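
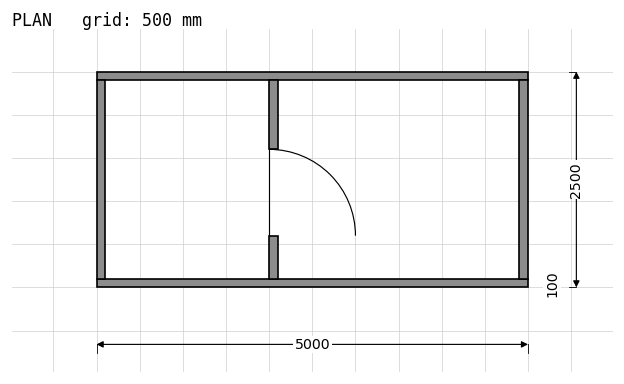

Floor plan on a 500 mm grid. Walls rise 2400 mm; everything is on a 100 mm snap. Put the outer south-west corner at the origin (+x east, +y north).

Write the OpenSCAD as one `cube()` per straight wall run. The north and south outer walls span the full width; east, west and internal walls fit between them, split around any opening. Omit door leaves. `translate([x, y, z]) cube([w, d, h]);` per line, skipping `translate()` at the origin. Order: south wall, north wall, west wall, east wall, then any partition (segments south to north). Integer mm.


cube([5000, 100, 2400]);
translate([0, 2400, 0]) cube([5000, 100, 2400]);
translate([0, 100, 0]) cube([100, 2300, 2400]);
translate([4900, 100, 0]) cube([100, 2300, 2400]);
translate([2000, 100, 0]) cube([100, 500, 2400]);
translate([2000, 1600, 0]) cube([100, 800, 2400]);


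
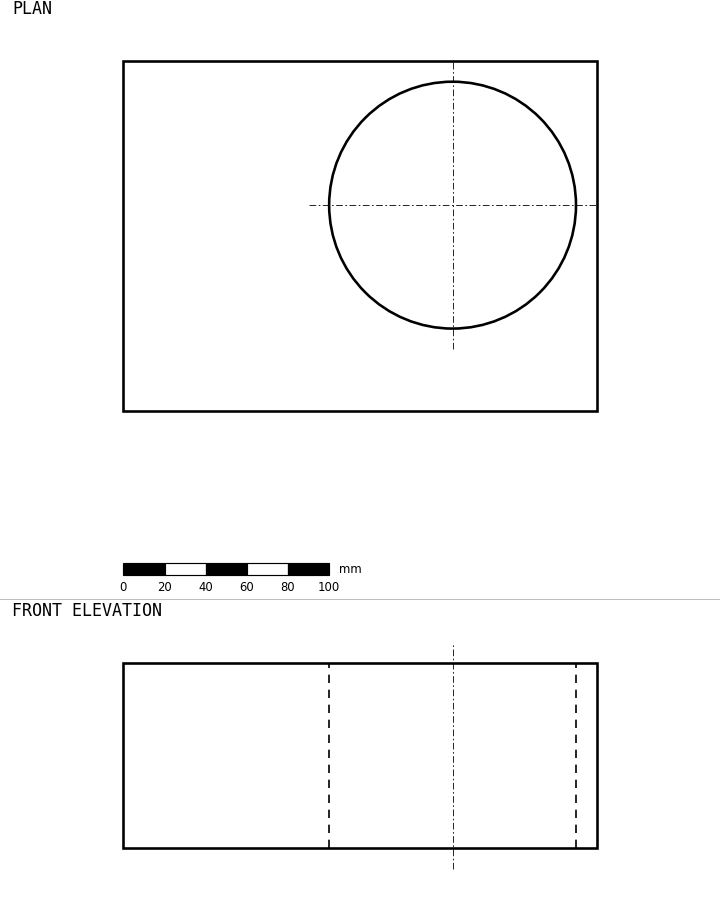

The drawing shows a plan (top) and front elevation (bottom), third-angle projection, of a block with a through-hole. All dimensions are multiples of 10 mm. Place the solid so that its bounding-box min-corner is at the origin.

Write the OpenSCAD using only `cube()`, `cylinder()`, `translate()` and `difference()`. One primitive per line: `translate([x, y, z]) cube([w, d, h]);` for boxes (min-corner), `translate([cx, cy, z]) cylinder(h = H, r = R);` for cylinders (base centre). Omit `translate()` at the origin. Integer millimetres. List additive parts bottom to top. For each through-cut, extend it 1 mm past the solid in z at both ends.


difference() {
  cube([230, 170, 90]);
  translate([160, 100, -1]) cylinder(h = 92, r = 60);
}


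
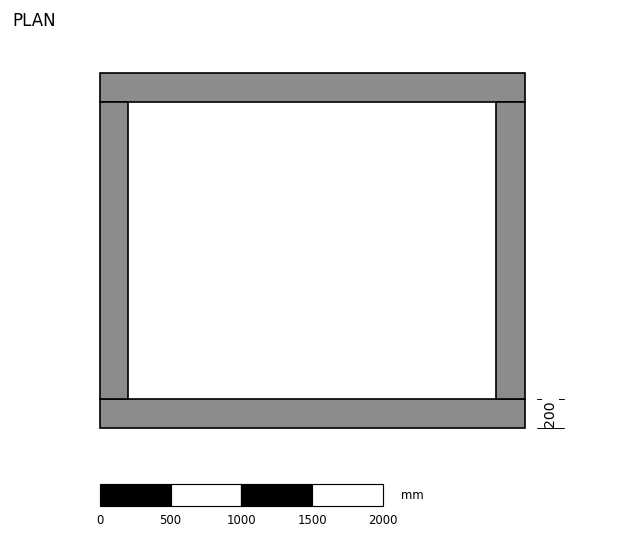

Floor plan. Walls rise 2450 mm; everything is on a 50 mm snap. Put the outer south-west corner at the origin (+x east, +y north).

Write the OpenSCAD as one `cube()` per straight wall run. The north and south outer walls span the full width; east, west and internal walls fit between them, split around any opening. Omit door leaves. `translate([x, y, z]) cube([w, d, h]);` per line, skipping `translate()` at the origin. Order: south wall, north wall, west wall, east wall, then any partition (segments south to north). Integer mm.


cube([3000, 200, 2450]);
translate([0, 2300, 0]) cube([3000, 200, 2450]);
translate([0, 200, 0]) cube([200, 2100, 2450]);
translate([2800, 200, 0]) cube([200, 2100, 2450]);


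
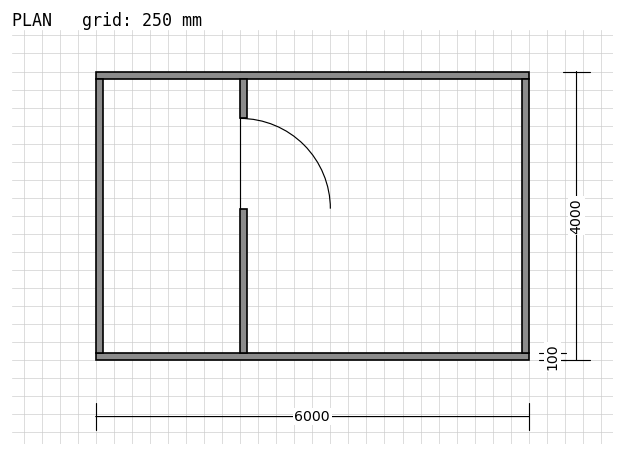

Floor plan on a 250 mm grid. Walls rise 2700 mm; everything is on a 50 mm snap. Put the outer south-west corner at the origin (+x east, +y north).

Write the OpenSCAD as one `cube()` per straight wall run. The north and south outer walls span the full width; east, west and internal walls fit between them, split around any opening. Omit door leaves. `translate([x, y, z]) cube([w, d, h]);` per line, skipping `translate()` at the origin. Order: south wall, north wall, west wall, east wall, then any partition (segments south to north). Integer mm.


cube([6000, 100, 2700]);
translate([0, 3900, 0]) cube([6000, 100, 2700]);
translate([0, 100, 0]) cube([100, 3800, 2700]);
translate([5900, 100, 0]) cube([100, 3800, 2700]);
translate([2000, 100, 0]) cube([100, 2000, 2700]);
translate([2000, 3350, 0]) cube([100, 550, 2700]);


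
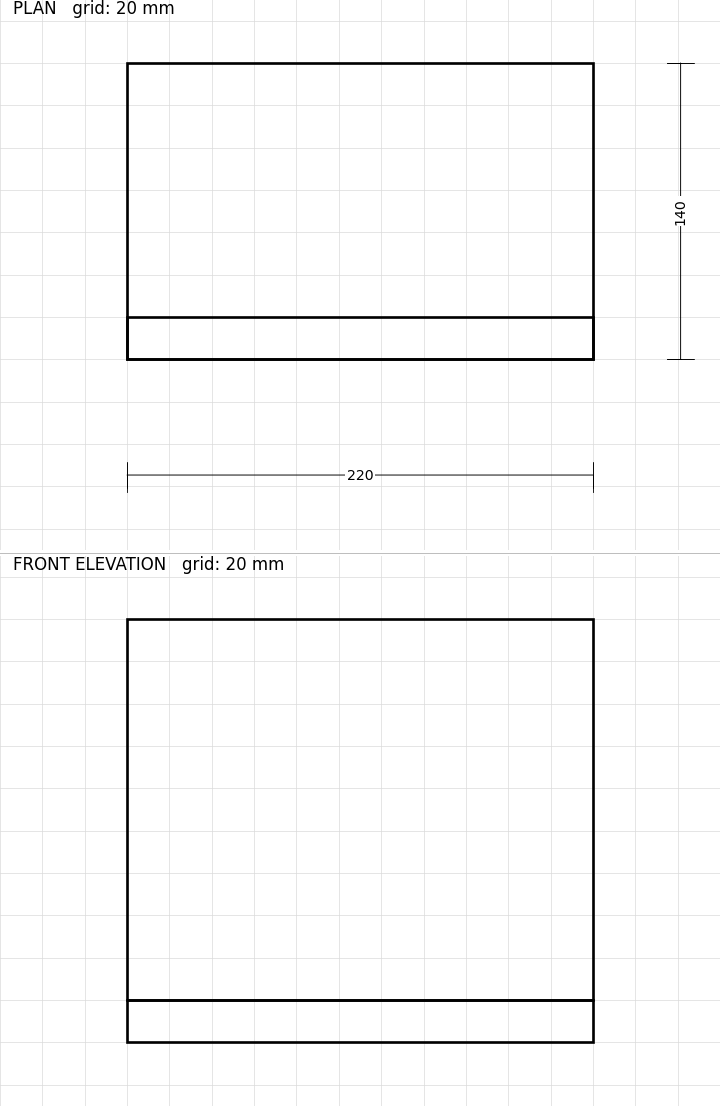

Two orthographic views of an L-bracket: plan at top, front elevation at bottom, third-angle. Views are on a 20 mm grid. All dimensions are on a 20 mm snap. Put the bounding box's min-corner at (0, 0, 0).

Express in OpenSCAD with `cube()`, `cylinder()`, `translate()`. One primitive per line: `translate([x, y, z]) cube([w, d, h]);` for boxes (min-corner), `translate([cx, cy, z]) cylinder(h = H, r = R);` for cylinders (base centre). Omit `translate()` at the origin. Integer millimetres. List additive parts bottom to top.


cube([220, 140, 20]);
translate([0, 0, 20]) cube([220, 20, 180]);


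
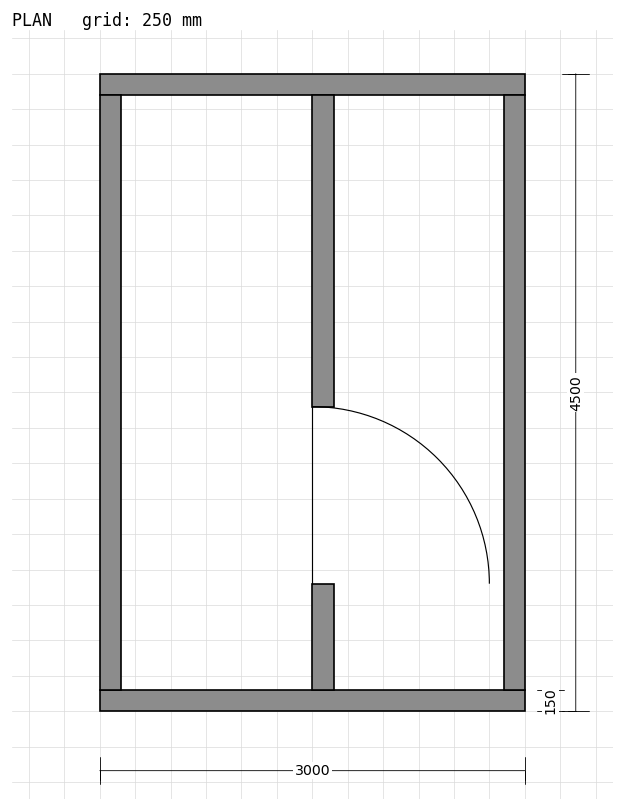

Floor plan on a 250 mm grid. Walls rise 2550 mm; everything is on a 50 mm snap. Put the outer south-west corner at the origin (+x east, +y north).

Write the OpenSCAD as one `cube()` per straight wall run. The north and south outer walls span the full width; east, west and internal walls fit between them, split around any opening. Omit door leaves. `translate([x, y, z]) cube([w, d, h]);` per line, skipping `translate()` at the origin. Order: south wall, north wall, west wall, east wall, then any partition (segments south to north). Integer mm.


cube([3000, 150, 2550]);
translate([0, 4350, 0]) cube([3000, 150, 2550]);
translate([0, 150, 0]) cube([150, 4200, 2550]);
translate([2850, 150, 0]) cube([150, 4200, 2550]);
translate([1500, 150, 0]) cube([150, 750, 2550]);
translate([1500, 2150, 0]) cube([150, 2200, 2550]);


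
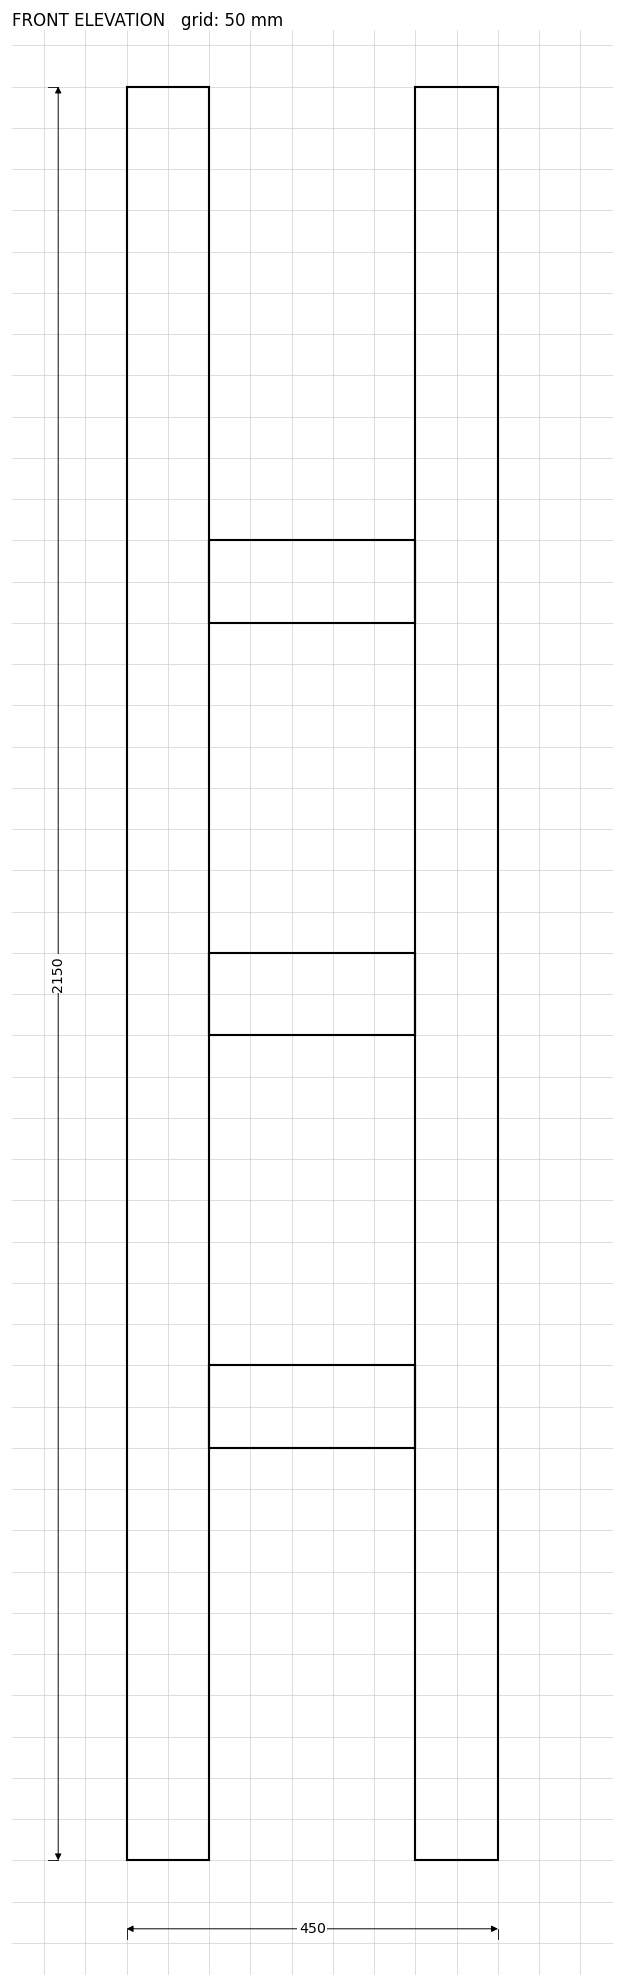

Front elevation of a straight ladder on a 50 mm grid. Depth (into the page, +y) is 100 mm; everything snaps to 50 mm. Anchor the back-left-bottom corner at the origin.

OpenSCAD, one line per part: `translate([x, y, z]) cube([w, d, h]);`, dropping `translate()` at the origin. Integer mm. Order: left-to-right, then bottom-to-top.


cube([100, 100, 2150]);
translate([100, 0, 500]) cube([250, 100, 100]);
translate([100, 0, 1000]) cube([250, 100, 100]);
translate([100, 0, 1500]) cube([250, 100, 100]);
translate([350, 0, 0]) cube([100, 100, 2150]);


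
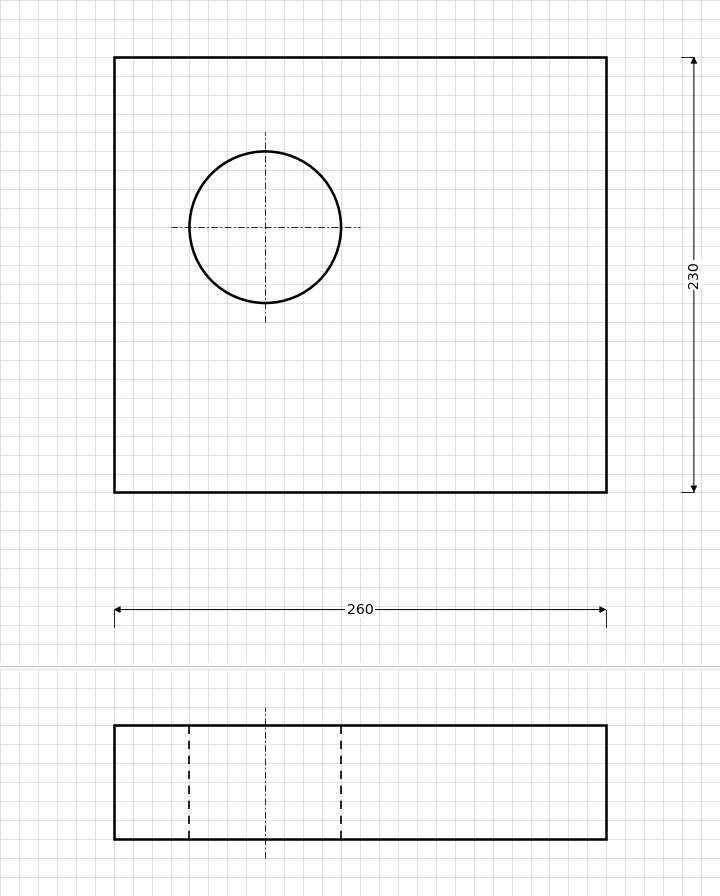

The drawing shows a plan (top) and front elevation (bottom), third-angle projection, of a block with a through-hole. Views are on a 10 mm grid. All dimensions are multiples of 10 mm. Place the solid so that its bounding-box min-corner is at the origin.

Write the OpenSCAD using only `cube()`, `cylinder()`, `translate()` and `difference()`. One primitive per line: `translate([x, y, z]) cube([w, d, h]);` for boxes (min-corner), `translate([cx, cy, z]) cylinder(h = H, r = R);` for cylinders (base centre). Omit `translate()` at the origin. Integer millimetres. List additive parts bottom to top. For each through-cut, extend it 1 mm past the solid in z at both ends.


difference() {
  cube([260, 230, 60]);
  translate([80, 140, -1]) cylinder(h = 62, r = 40);
}


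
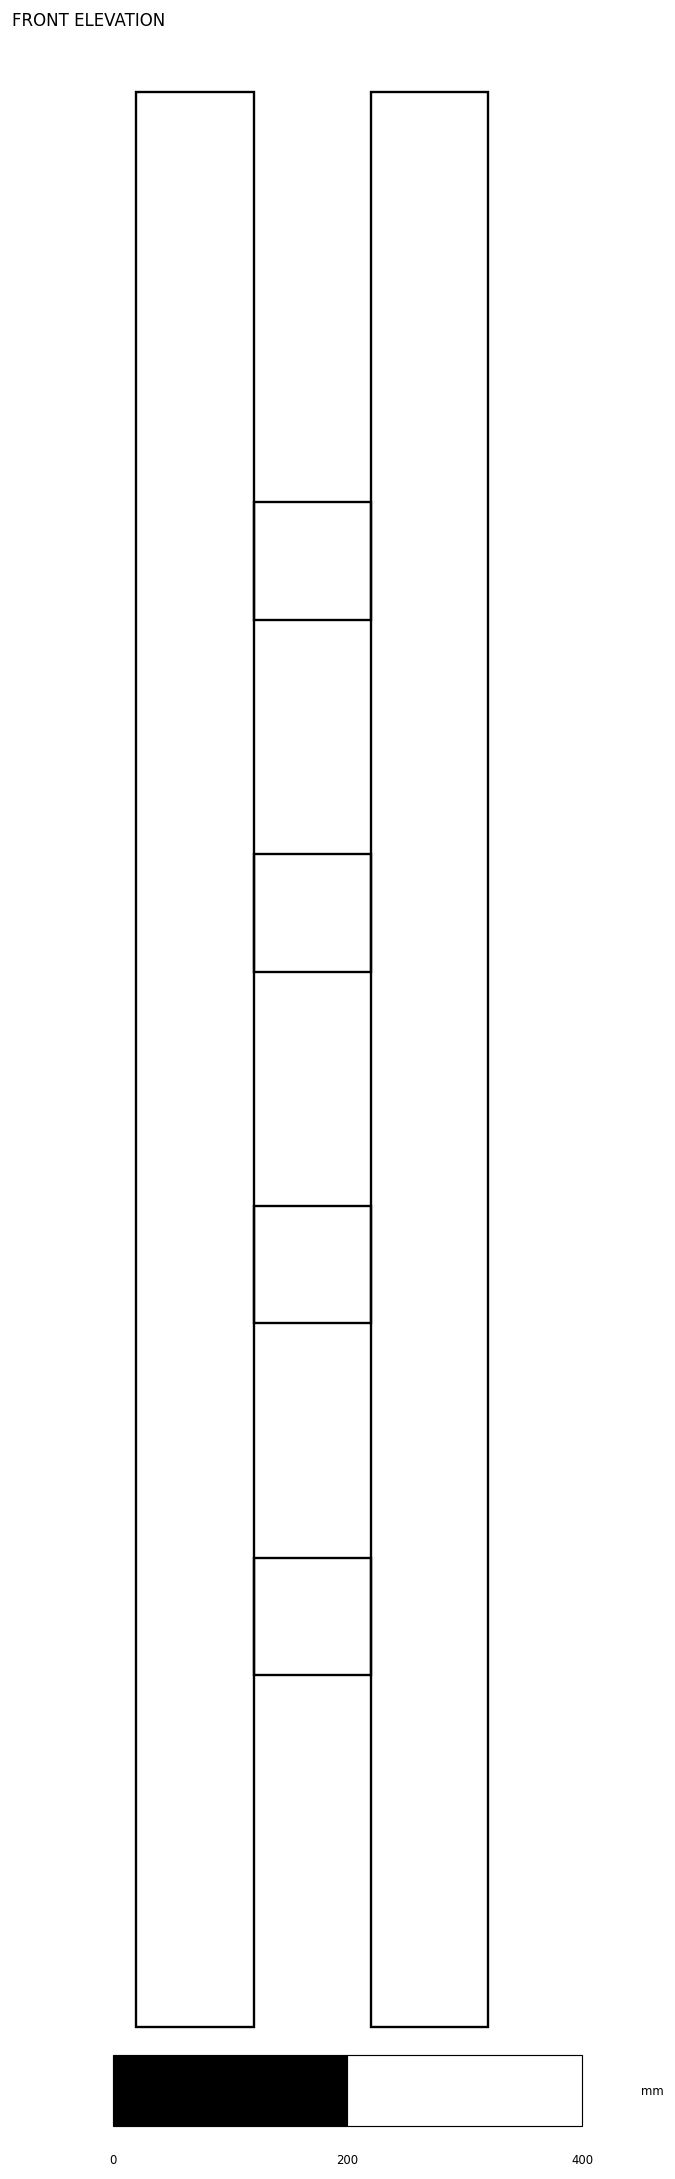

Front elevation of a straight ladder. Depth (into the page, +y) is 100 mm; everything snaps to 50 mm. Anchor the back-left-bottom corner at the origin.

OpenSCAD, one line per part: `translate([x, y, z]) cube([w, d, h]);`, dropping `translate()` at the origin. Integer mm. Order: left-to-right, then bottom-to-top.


cube([100, 100, 1650]);
translate([100, 0, 300]) cube([100, 100, 100]);
translate([100, 0, 600]) cube([100, 100, 100]);
translate([100, 0, 900]) cube([100, 100, 100]);
translate([100, 0, 1200]) cube([100, 100, 100]);
translate([200, 0, 0]) cube([100, 100, 1650]);


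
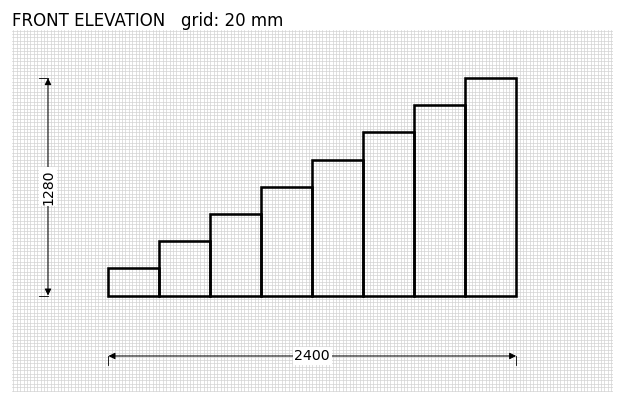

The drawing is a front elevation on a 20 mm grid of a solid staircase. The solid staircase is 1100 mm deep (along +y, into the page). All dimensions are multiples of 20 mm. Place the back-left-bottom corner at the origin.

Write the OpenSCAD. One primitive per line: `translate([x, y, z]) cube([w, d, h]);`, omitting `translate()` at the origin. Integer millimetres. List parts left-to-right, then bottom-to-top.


cube([300, 1100, 160]);
translate([300, 0, 0]) cube([300, 1100, 320]);
translate([600, 0, 0]) cube([300, 1100, 480]);
translate([900, 0, 0]) cube([300, 1100, 640]);
translate([1200, 0, 0]) cube([300, 1100, 800]);
translate([1500, 0, 0]) cube([300, 1100, 960]);
translate([1800, 0, 0]) cube([300, 1100, 1120]);
translate([2100, 0, 0]) cube([300, 1100, 1280]);


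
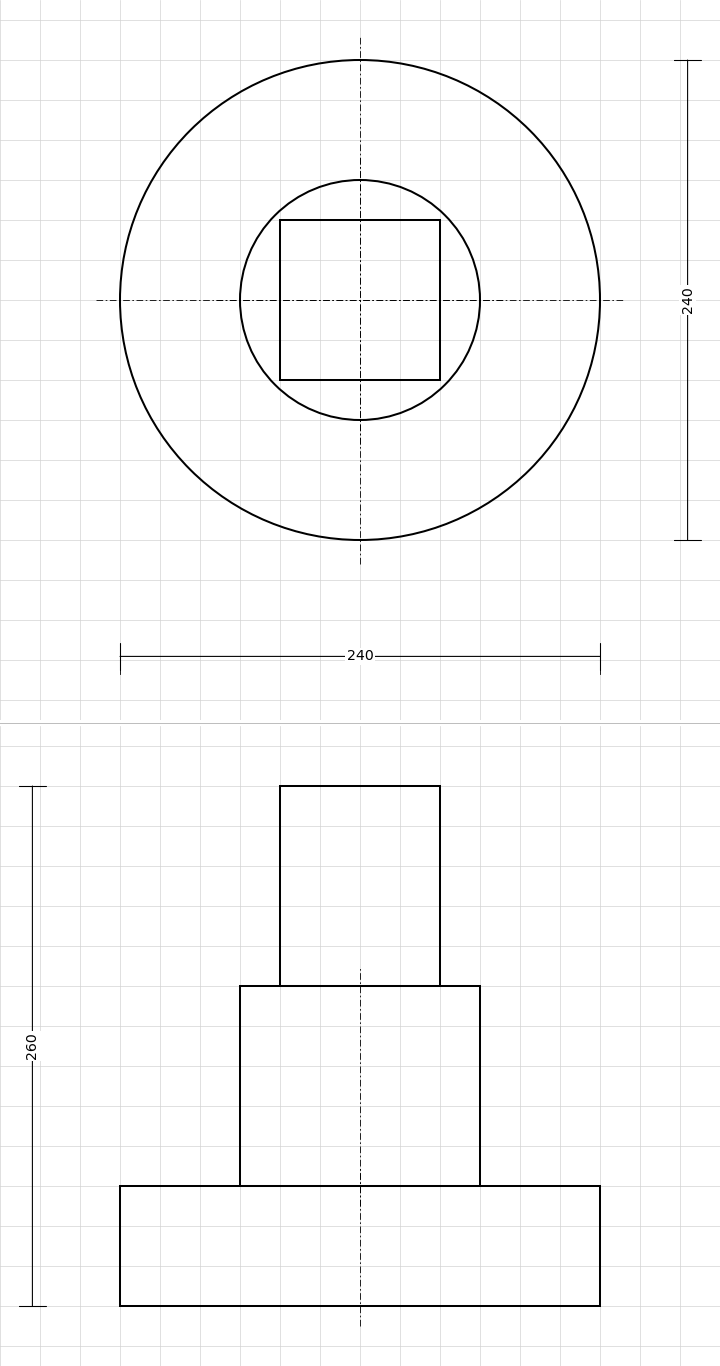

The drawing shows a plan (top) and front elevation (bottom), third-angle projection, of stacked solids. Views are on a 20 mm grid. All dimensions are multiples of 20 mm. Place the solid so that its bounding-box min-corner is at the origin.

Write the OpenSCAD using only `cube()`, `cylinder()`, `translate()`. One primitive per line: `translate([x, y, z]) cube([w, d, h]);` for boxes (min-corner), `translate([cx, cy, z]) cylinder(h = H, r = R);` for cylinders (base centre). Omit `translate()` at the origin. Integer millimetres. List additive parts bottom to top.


translate([120, 120, 0]) cylinder(h = 60, r = 120);
translate([120, 120, 60]) cylinder(h = 100, r = 60);
translate([80, 80, 160]) cube([80, 80, 100]);


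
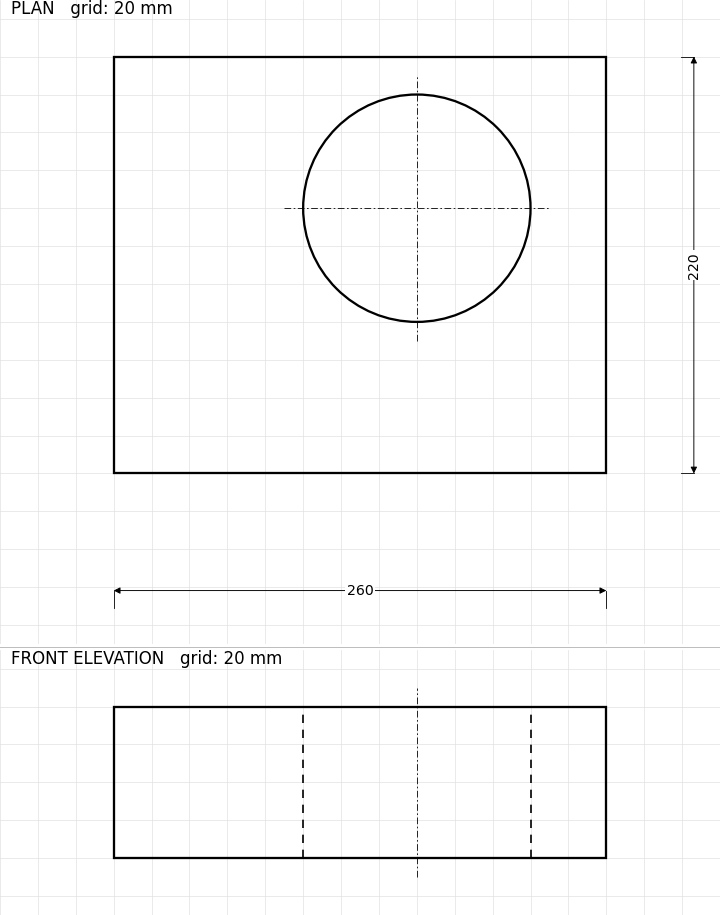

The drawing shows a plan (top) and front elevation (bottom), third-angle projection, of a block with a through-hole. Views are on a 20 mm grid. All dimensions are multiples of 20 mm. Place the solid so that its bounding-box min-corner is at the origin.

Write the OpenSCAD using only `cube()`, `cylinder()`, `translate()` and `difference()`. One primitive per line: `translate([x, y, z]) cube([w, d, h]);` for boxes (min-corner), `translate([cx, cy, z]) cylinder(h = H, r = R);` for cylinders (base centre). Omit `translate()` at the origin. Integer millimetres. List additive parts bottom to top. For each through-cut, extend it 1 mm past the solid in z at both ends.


difference() {
  cube([260, 220, 80]);
  translate([160, 140, -1]) cylinder(h = 82, r = 60);
}


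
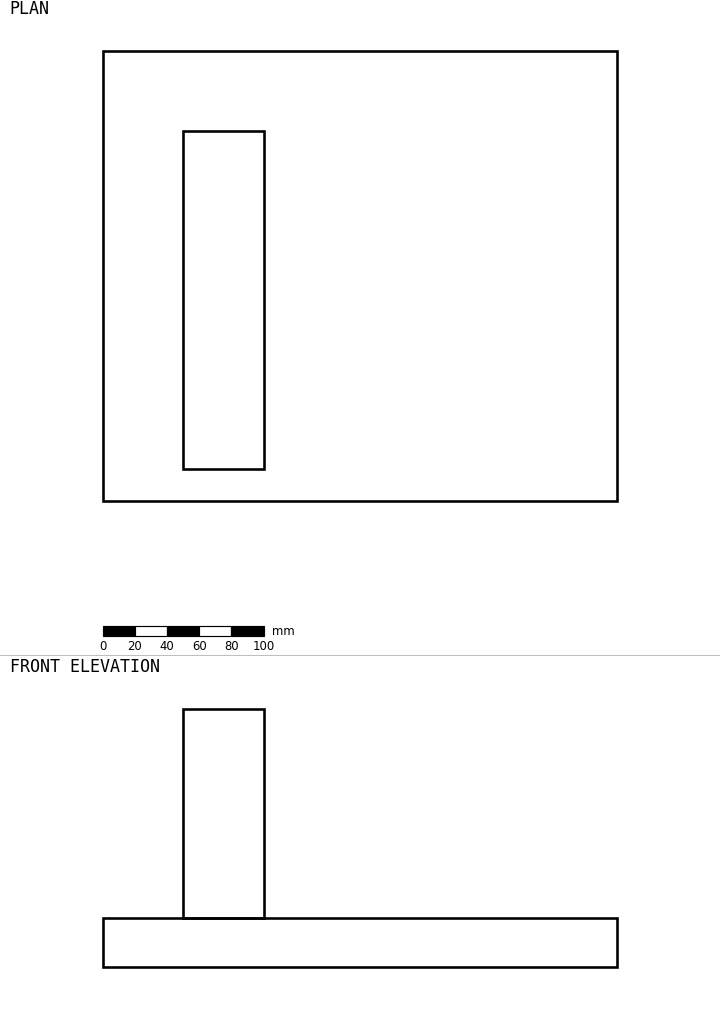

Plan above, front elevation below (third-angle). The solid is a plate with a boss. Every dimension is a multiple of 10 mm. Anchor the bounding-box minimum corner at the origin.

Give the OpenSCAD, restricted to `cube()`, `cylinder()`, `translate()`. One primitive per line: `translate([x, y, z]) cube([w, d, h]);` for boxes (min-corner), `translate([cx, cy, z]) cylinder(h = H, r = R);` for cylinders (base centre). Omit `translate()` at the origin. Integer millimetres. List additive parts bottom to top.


cube([320, 280, 30]);
translate([50, 20, 30]) cube([50, 210, 130]);


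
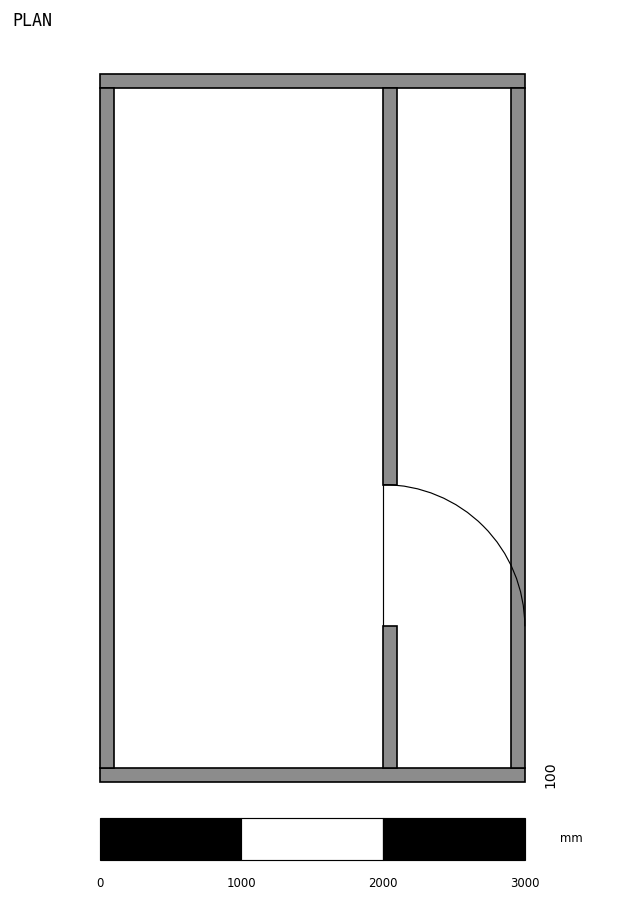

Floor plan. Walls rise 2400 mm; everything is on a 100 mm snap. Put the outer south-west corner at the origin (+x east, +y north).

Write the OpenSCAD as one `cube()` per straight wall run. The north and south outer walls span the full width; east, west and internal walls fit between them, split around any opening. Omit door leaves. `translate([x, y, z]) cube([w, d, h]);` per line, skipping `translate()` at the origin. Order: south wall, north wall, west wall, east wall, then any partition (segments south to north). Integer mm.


cube([3000, 100, 2400]);
translate([0, 4900, 0]) cube([3000, 100, 2400]);
translate([0, 100, 0]) cube([100, 4800, 2400]);
translate([2900, 100, 0]) cube([100, 4800, 2400]);
translate([2000, 100, 0]) cube([100, 1000, 2400]);
translate([2000, 2100, 0]) cube([100, 2800, 2400]);


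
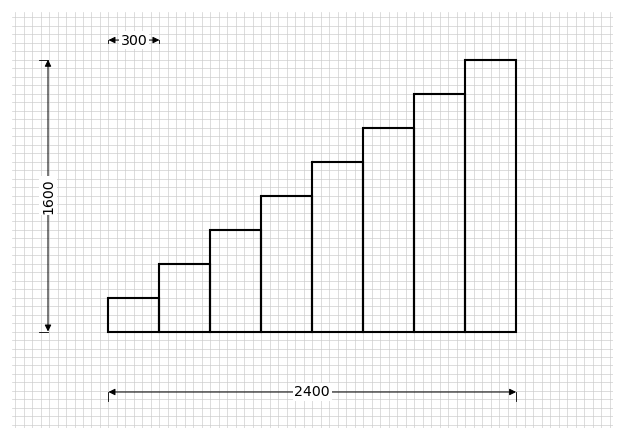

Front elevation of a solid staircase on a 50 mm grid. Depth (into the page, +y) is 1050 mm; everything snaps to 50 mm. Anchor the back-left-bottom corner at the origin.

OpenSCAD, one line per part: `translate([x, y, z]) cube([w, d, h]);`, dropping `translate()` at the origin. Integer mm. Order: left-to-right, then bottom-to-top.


cube([300, 1050, 200]);
translate([300, 0, 0]) cube([300, 1050, 400]);
translate([600, 0, 0]) cube([300, 1050, 600]);
translate([900, 0, 0]) cube([300, 1050, 800]);
translate([1200, 0, 0]) cube([300, 1050, 1000]);
translate([1500, 0, 0]) cube([300, 1050, 1200]);
translate([1800, 0, 0]) cube([300, 1050, 1400]);
translate([2100, 0, 0]) cube([300, 1050, 1600]);


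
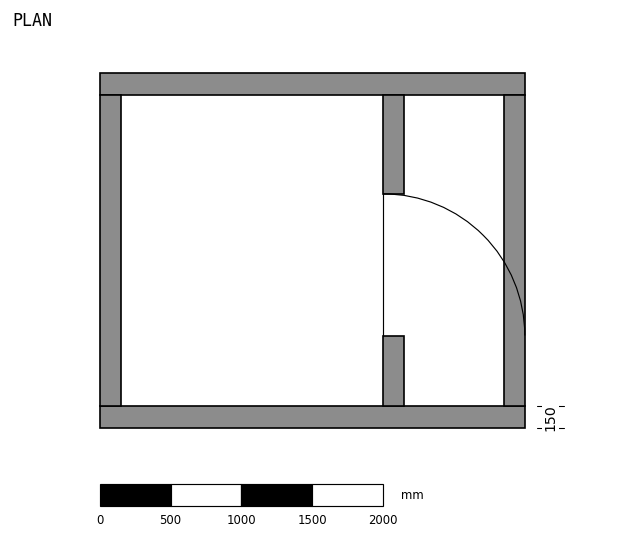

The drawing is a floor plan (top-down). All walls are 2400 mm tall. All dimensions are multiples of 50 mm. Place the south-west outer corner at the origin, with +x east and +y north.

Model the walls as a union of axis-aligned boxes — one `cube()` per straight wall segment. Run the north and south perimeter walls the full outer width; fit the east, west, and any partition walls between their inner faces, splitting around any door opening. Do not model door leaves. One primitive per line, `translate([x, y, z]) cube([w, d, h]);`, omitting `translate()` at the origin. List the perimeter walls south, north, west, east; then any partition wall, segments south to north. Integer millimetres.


cube([3000, 150, 2400]);
translate([0, 2350, 0]) cube([3000, 150, 2400]);
translate([0, 150, 0]) cube([150, 2200, 2400]);
translate([2850, 150, 0]) cube([150, 2200, 2400]);
translate([2000, 150, 0]) cube([150, 500, 2400]);
translate([2000, 1650, 0]) cube([150, 700, 2400]);


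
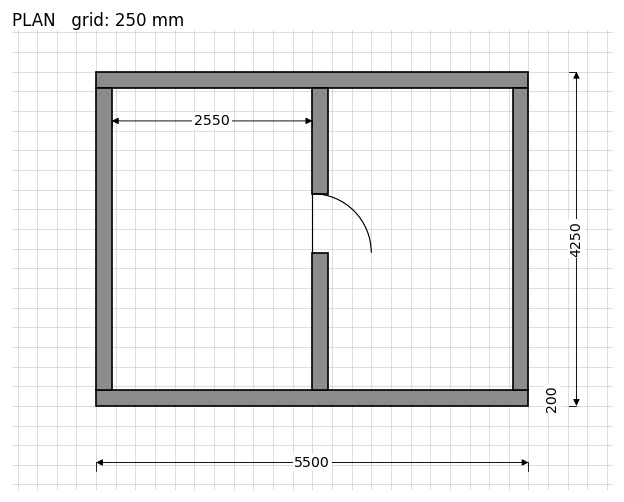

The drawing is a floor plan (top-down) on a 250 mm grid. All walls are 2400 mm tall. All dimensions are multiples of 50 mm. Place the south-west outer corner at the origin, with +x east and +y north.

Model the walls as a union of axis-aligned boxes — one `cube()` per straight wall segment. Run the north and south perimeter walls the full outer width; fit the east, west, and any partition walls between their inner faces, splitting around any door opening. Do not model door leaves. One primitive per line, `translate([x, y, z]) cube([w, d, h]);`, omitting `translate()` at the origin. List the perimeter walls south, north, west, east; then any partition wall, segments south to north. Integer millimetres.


cube([5500, 200, 2400]);
translate([0, 4050, 0]) cube([5500, 200, 2400]);
translate([0, 200, 0]) cube([200, 3850, 2400]);
translate([5300, 200, 0]) cube([200, 3850, 2400]);
translate([2750, 200, 0]) cube([200, 1750, 2400]);
translate([2750, 2700, 0]) cube([200, 1350, 2400]);


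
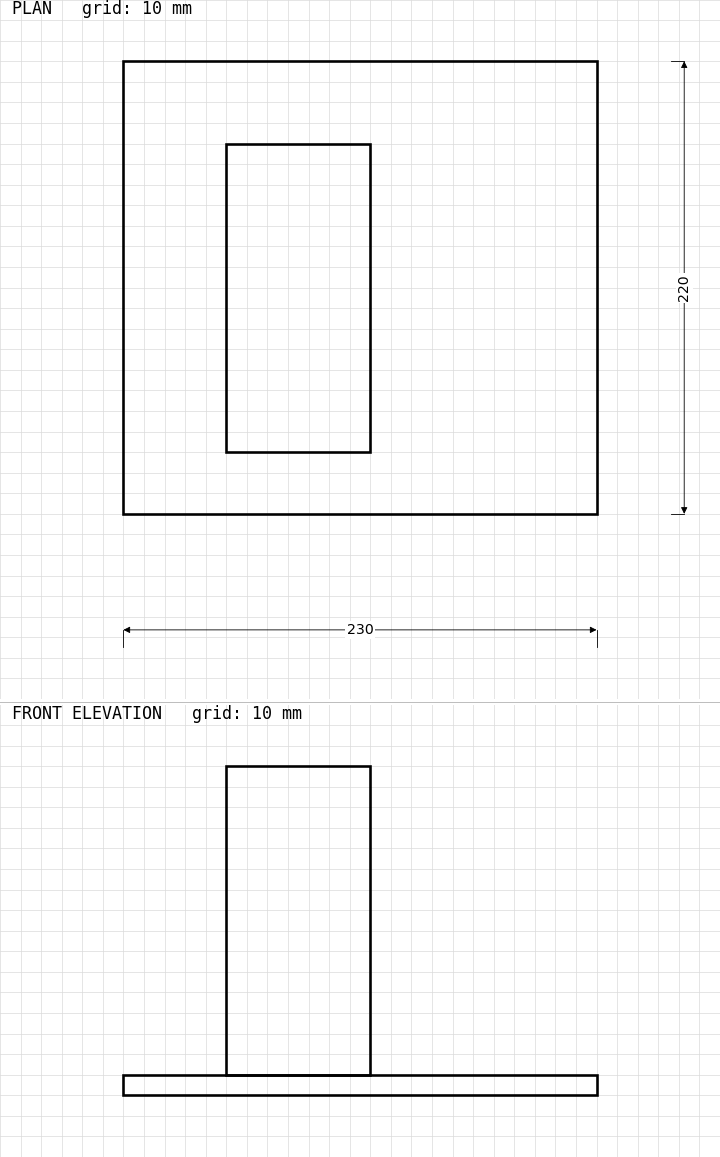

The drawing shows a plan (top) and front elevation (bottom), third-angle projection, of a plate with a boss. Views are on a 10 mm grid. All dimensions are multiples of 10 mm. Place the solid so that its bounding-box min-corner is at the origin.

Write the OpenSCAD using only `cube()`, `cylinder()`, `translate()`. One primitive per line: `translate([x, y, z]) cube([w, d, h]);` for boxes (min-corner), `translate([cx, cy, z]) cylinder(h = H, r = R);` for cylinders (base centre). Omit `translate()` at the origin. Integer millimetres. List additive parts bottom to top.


cube([230, 220, 10]);
translate([50, 30, 10]) cube([70, 150, 150]);


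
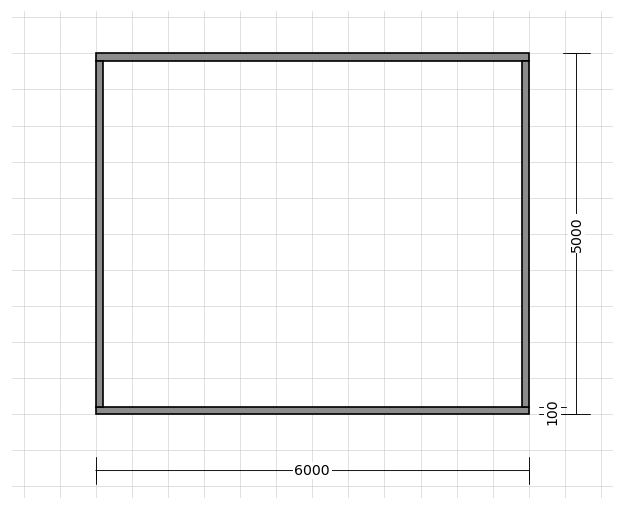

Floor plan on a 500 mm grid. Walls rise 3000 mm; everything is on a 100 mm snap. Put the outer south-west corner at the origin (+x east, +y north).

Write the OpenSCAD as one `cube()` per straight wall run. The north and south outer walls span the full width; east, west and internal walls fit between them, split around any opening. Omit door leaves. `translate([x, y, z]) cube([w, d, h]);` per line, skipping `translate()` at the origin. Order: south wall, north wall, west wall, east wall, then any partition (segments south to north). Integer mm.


cube([6000, 100, 3000]);
translate([0, 4900, 0]) cube([6000, 100, 3000]);
translate([0, 100, 0]) cube([100, 4800, 3000]);
translate([5900, 100, 0]) cube([100, 4800, 3000]);


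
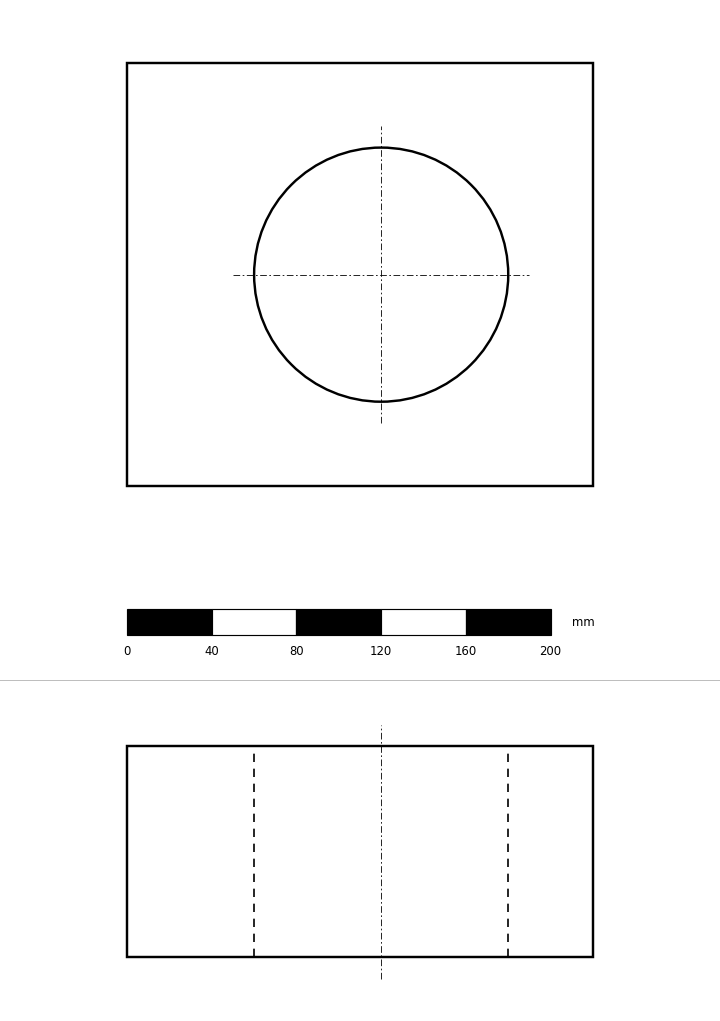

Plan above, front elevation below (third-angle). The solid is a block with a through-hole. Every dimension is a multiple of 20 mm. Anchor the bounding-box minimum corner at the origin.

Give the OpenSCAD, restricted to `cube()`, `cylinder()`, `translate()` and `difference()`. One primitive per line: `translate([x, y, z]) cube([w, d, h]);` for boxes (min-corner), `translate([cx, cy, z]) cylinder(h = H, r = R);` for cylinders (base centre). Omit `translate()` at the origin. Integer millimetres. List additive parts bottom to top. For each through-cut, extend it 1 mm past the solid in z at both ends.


difference() {
  cube([220, 200, 100]);
  translate([120, 100, -1]) cylinder(h = 102, r = 60);
}


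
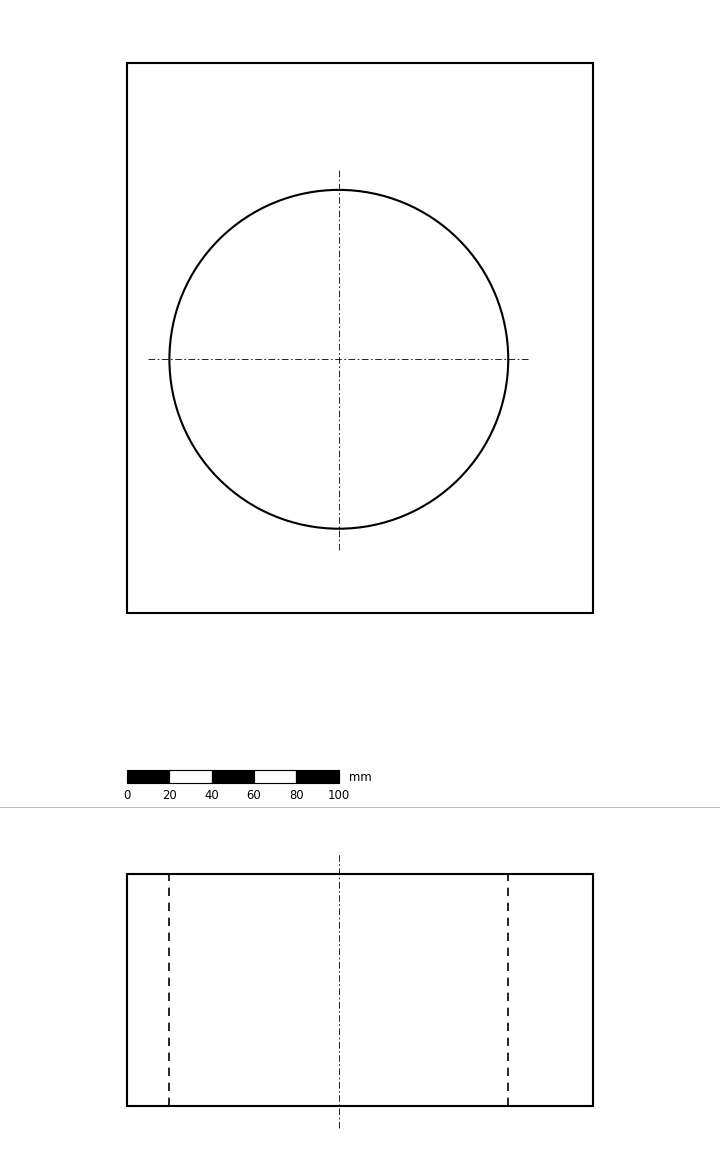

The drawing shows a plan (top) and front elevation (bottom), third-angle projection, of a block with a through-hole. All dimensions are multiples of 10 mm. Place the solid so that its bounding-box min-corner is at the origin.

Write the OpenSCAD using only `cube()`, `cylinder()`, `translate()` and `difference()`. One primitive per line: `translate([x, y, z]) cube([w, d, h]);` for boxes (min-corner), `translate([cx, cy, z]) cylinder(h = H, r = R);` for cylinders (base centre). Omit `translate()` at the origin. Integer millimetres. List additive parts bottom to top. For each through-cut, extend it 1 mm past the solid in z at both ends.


difference() {
  cube([220, 260, 110]);
  translate([100, 120, -1]) cylinder(h = 112, r = 80);
}


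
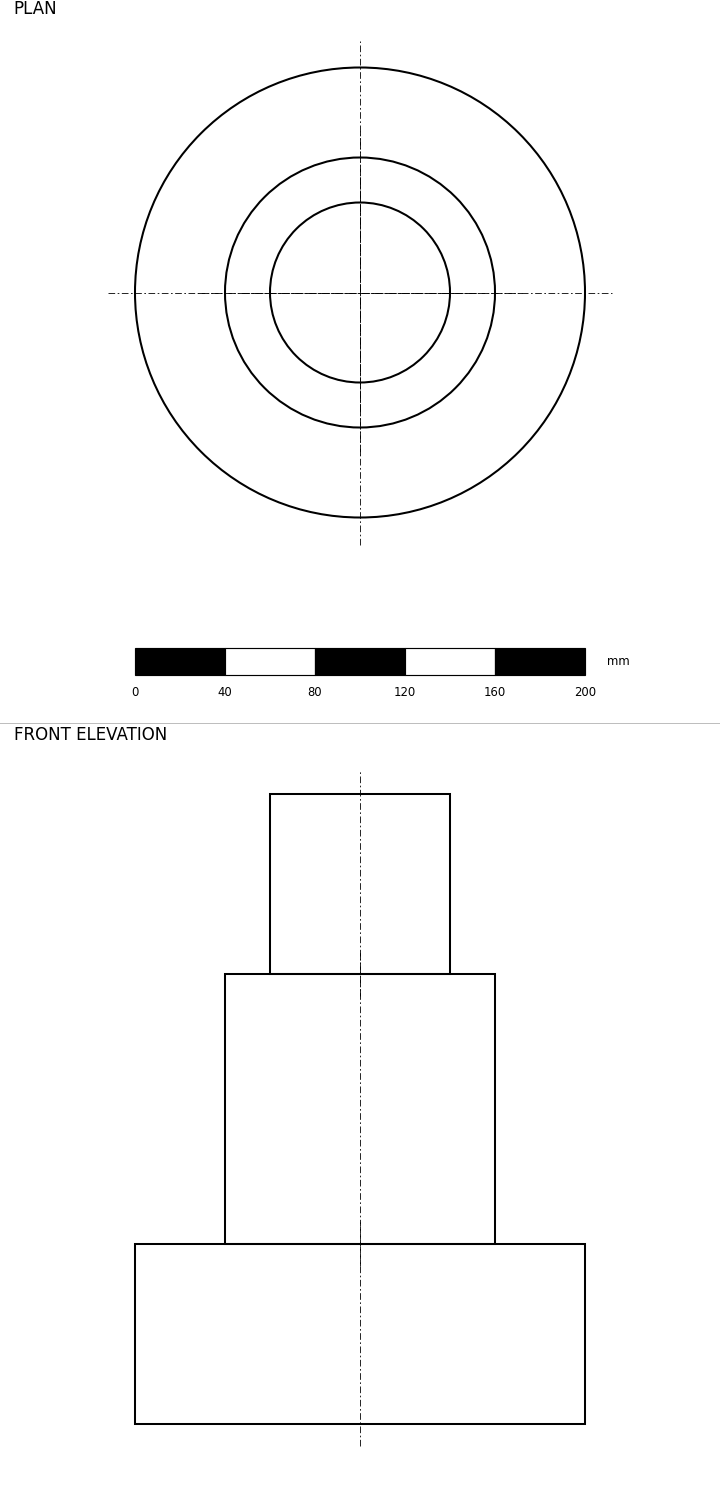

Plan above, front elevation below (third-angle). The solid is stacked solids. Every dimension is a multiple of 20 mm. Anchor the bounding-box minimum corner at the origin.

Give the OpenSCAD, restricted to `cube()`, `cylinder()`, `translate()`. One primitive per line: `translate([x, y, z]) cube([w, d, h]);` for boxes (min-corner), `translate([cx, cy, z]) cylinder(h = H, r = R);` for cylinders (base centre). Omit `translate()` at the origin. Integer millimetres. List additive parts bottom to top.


translate([100, 100, 0]) cylinder(h = 80, r = 100);
translate([100, 100, 80]) cylinder(h = 120, r = 60);
translate([100, 100, 200]) cylinder(h = 80, r = 40);


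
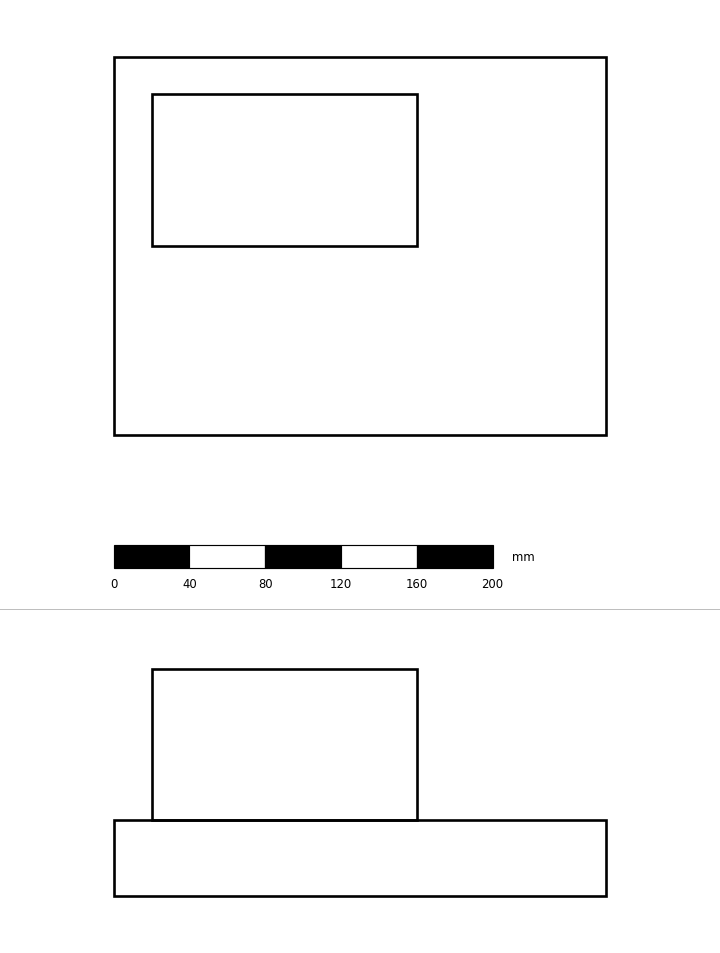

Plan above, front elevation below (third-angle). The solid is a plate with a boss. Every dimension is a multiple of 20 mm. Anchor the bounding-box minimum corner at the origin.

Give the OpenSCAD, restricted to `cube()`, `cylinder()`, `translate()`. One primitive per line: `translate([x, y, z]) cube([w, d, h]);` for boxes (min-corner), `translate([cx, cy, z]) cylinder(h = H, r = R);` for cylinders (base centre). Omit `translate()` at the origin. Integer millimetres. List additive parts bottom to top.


cube([260, 200, 40]);
translate([20, 100, 40]) cube([140, 80, 80]);


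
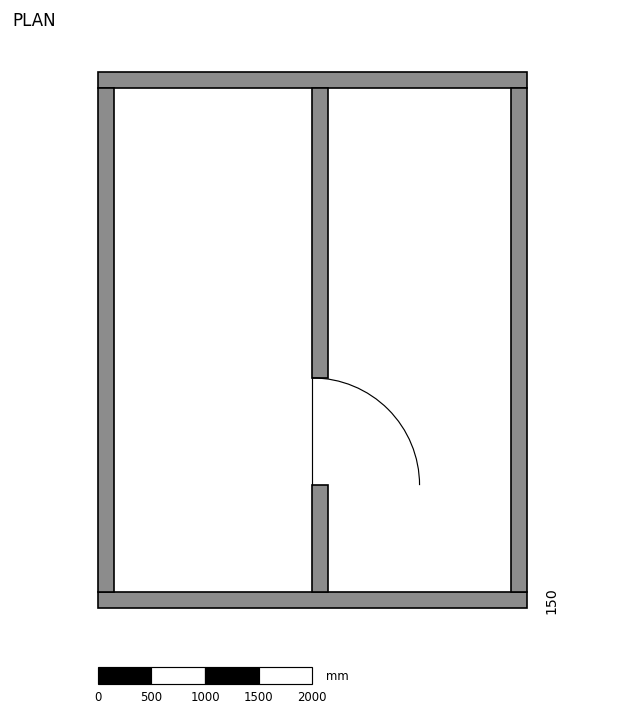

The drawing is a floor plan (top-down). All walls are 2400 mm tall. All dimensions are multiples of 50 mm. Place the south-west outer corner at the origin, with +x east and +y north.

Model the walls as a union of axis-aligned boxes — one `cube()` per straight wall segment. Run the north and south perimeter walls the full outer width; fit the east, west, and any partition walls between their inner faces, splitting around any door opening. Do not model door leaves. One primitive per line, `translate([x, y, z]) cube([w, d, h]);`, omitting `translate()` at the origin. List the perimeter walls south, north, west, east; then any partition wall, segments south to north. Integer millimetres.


cube([4000, 150, 2400]);
translate([0, 4850, 0]) cube([4000, 150, 2400]);
translate([0, 150, 0]) cube([150, 4700, 2400]);
translate([3850, 150, 0]) cube([150, 4700, 2400]);
translate([2000, 150, 0]) cube([150, 1000, 2400]);
translate([2000, 2150, 0]) cube([150, 2700, 2400]);


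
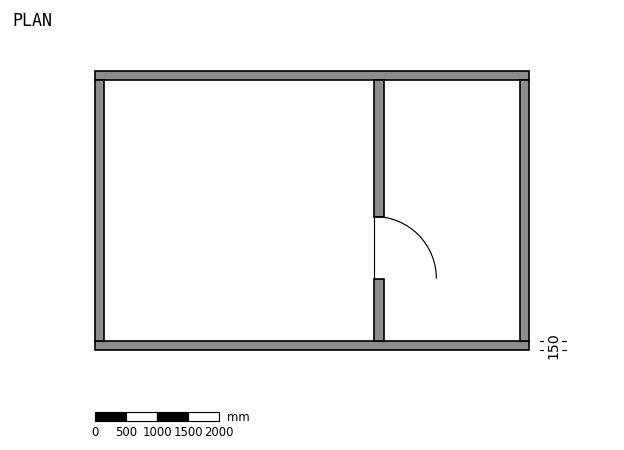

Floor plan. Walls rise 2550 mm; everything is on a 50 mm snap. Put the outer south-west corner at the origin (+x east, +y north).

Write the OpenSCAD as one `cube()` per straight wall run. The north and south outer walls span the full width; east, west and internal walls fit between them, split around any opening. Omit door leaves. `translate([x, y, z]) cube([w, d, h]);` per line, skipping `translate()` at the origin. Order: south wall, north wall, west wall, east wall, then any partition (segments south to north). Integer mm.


cube([7000, 150, 2550]);
translate([0, 4350, 0]) cube([7000, 150, 2550]);
translate([0, 150, 0]) cube([150, 4200, 2550]);
translate([6850, 150, 0]) cube([150, 4200, 2550]);
translate([4500, 150, 0]) cube([150, 1000, 2550]);
translate([4500, 2150, 0]) cube([150, 2200, 2550]);


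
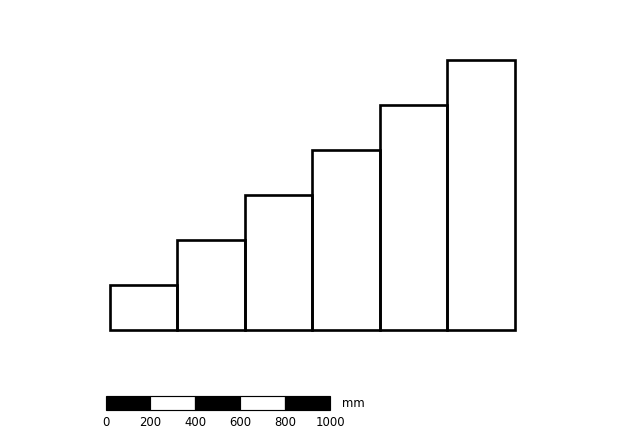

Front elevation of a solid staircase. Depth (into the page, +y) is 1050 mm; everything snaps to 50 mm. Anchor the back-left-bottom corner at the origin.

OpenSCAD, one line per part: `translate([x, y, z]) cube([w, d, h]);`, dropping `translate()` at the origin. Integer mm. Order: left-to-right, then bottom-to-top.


cube([300, 1050, 200]);
translate([300, 0, 0]) cube([300, 1050, 400]);
translate([600, 0, 0]) cube([300, 1050, 600]);
translate([900, 0, 0]) cube([300, 1050, 800]);
translate([1200, 0, 0]) cube([300, 1050, 1000]);
translate([1500, 0, 0]) cube([300, 1050, 1200]);


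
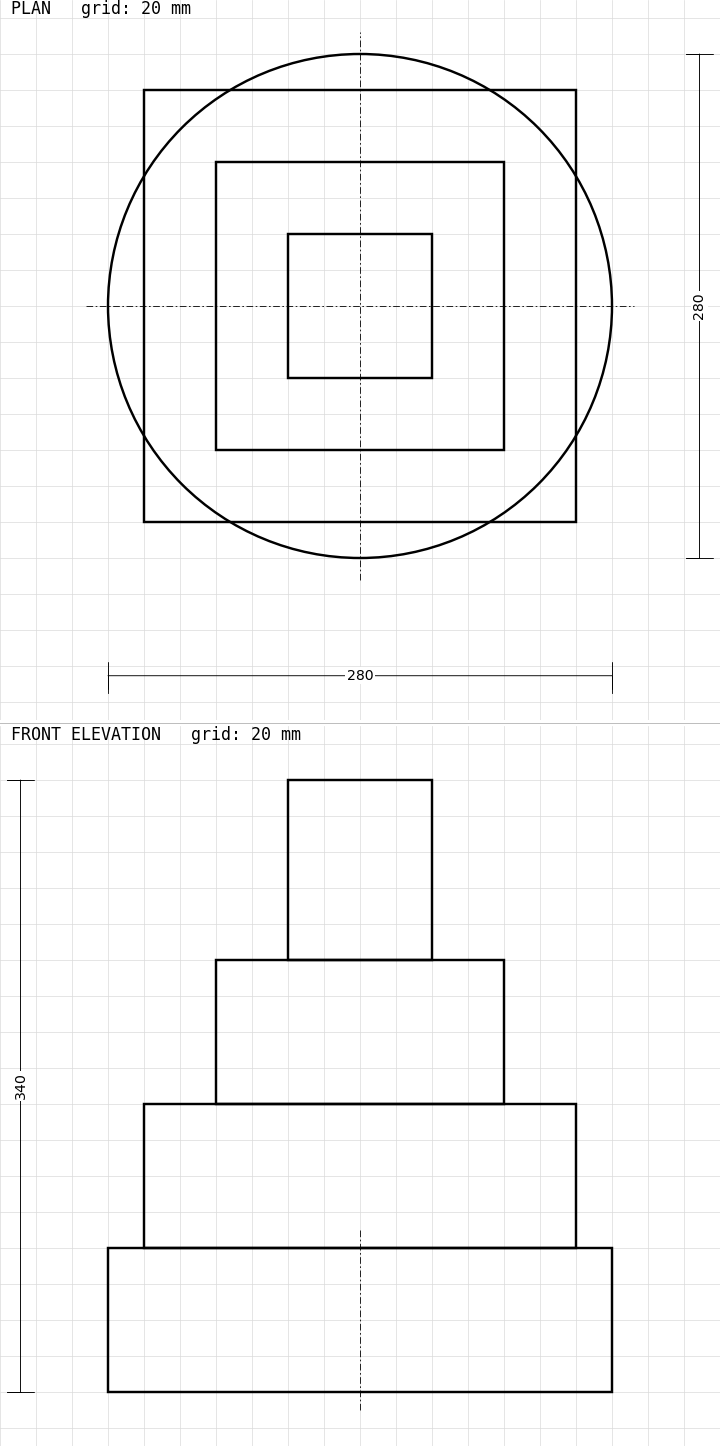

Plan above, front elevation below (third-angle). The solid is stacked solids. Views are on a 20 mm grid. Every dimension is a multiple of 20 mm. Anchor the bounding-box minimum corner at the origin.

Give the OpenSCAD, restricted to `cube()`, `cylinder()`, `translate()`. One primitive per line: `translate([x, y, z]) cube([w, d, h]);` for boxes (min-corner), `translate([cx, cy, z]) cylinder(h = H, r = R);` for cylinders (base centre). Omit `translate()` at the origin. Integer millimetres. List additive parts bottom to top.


translate([140, 140, 0]) cylinder(h = 80, r = 140);
translate([20, 20, 80]) cube([240, 240, 80]);
translate([60, 60, 160]) cube([160, 160, 80]);
translate([100, 100, 240]) cube([80, 80, 100]);


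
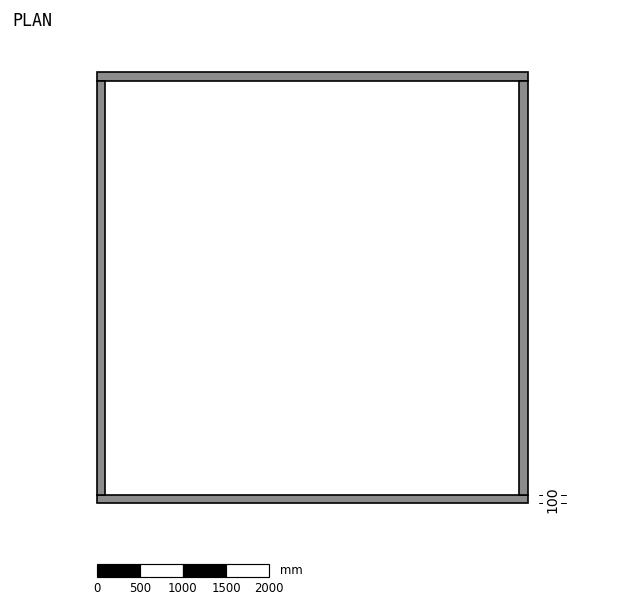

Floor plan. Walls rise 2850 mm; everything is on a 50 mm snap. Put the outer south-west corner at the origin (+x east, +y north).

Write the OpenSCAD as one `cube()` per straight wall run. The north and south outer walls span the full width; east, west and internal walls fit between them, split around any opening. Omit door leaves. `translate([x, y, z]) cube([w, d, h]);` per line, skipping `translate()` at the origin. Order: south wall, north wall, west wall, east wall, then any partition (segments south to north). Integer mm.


cube([5000, 100, 2850]);
translate([0, 4900, 0]) cube([5000, 100, 2850]);
translate([0, 100, 0]) cube([100, 4800, 2850]);
translate([4900, 100, 0]) cube([100, 4800, 2850]);


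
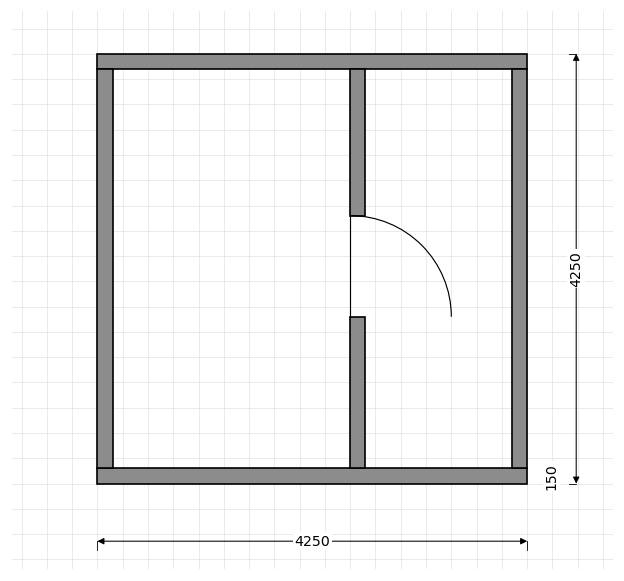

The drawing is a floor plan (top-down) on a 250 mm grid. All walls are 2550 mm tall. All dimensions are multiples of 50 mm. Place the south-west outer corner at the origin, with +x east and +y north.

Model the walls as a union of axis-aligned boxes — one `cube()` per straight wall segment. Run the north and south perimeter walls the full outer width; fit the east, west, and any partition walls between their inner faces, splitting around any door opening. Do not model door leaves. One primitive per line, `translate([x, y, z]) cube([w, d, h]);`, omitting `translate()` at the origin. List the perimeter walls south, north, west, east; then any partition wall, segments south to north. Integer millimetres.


cube([4250, 150, 2550]);
translate([0, 4100, 0]) cube([4250, 150, 2550]);
translate([0, 150, 0]) cube([150, 3950, 2550]);
translate([4100, 150, 0]) cube([150, 3950, 2550]);
translate([2500, 150, 0]) cube([150, 1500, 2550]);
translate([2500, 2650, 0]) cube([150, 1450, 2550]);


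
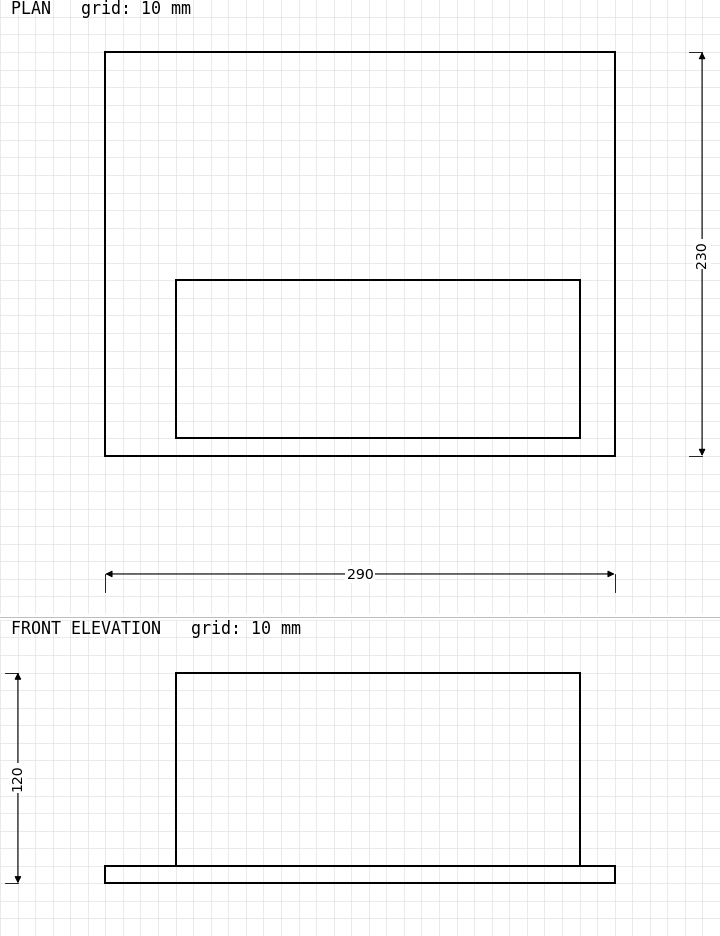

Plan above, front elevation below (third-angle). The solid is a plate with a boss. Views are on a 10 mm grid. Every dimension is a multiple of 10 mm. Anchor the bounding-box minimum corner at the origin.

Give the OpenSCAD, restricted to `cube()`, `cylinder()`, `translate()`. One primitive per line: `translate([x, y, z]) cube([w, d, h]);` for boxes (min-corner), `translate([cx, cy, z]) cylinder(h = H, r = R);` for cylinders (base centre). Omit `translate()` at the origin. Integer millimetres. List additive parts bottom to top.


cube([290, 230, 10]);
translate([40, 10, 10]) cube([230, 90, 110]);


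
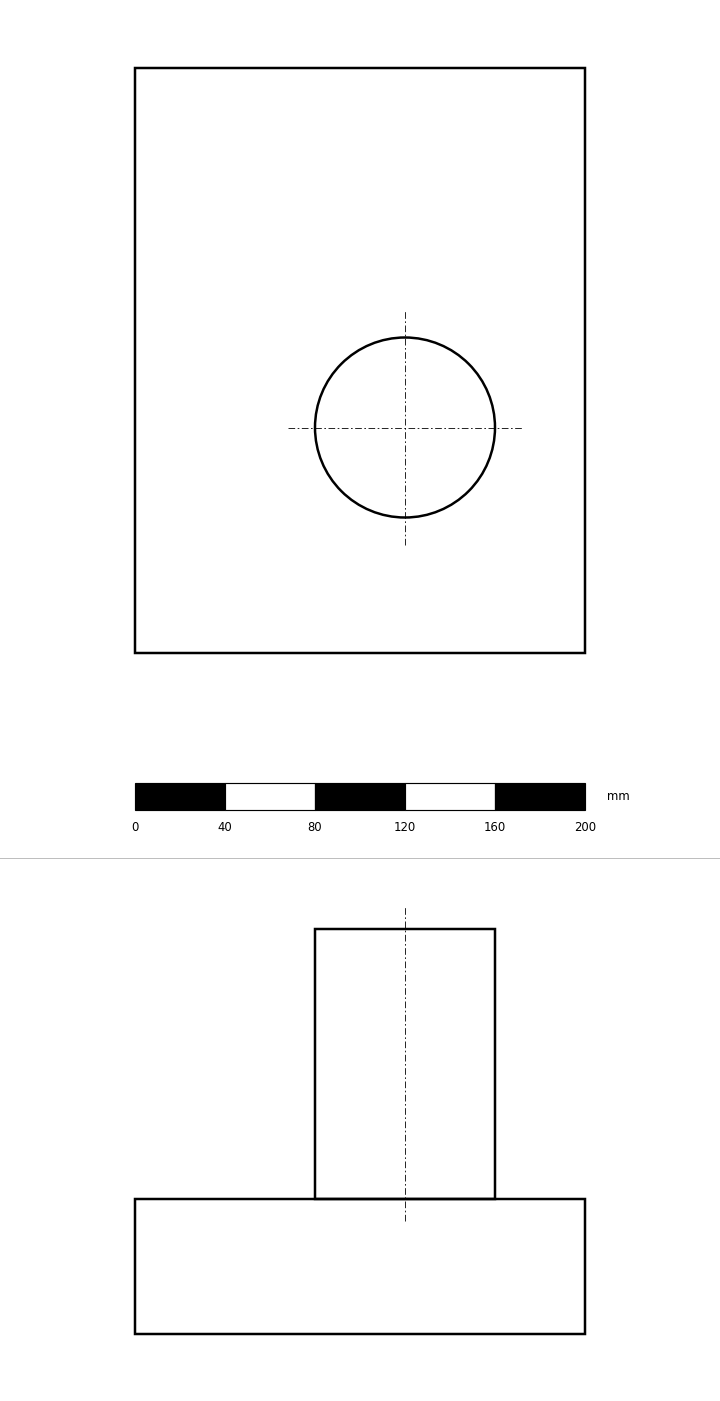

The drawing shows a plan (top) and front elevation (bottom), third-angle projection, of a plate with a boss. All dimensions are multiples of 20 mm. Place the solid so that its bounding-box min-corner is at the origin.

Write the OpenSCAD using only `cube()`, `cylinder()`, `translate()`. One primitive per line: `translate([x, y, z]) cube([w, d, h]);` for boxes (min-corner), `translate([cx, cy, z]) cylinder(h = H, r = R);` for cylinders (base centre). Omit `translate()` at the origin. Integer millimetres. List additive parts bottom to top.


cube([200, 260, 60]);
translate([120, 100, 60]) cylinder(h = 120, r = 40);


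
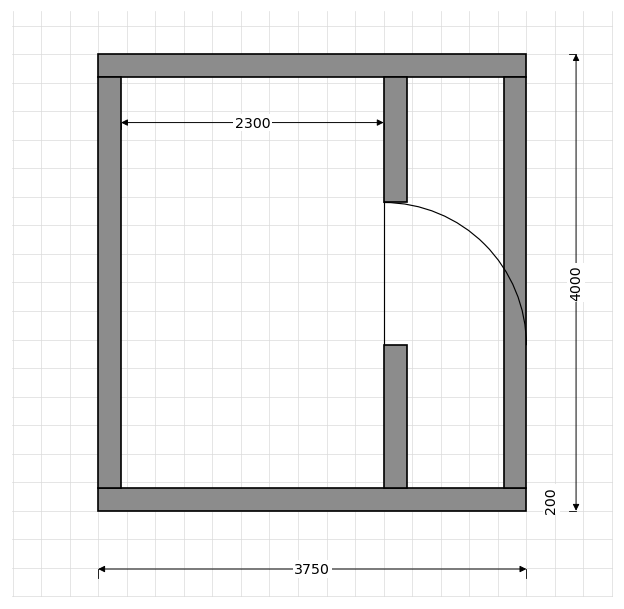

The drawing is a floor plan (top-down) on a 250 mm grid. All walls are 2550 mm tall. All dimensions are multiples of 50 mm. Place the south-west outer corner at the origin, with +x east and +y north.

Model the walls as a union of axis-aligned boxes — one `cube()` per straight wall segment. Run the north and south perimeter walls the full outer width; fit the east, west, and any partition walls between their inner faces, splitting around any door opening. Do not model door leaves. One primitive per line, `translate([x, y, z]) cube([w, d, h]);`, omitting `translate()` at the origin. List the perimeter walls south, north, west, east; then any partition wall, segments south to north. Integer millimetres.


cube([3750, 200, 2550]);
translate([0, 3800, 0]) cube([3750, 200, 2550]);
translate([0, 200, 0]) cube([200, 3600, 2550]);
translate([3550, 200, 0]) cube([200, 3600, 2550]);
translate([2500, 200, 0]) cube([200, 1250, 2550]);
translate([2500, 2700, 0]) cube([200, 1100, 2550]);


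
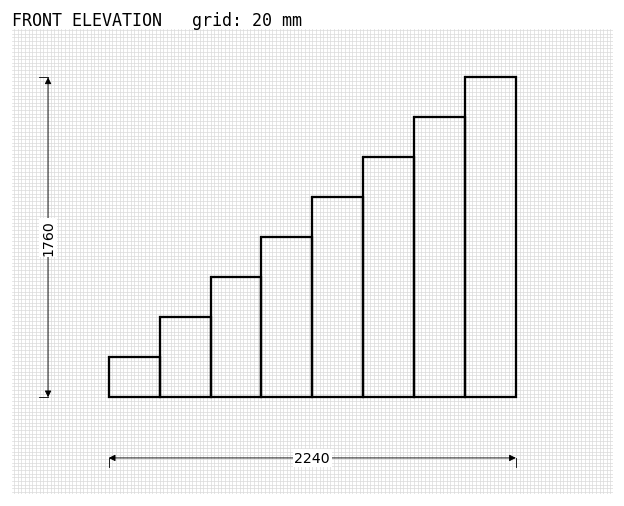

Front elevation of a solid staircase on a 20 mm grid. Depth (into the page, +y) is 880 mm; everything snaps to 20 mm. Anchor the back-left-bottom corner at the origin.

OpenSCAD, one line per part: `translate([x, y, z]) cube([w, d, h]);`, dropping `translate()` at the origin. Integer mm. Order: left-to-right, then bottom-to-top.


cube([280, 880, 220]);
translate([280, 0, 0]) cube([280, 880, 440]);
translate([560, 0, 0]) cube([280, 880, 660]);
translate([840, 0, 0]) cube([280, 880, 880]);
translate([1120, 0, 0]) cube([280, 880, 1100]);
translate([1400, 0, 0]) cube([280, 880, 1320]);
translate([1680, 0, 0]) cube([280, 880, 1540]);
translate([1960, 0, 0]) cube([280, 880, 1760]);


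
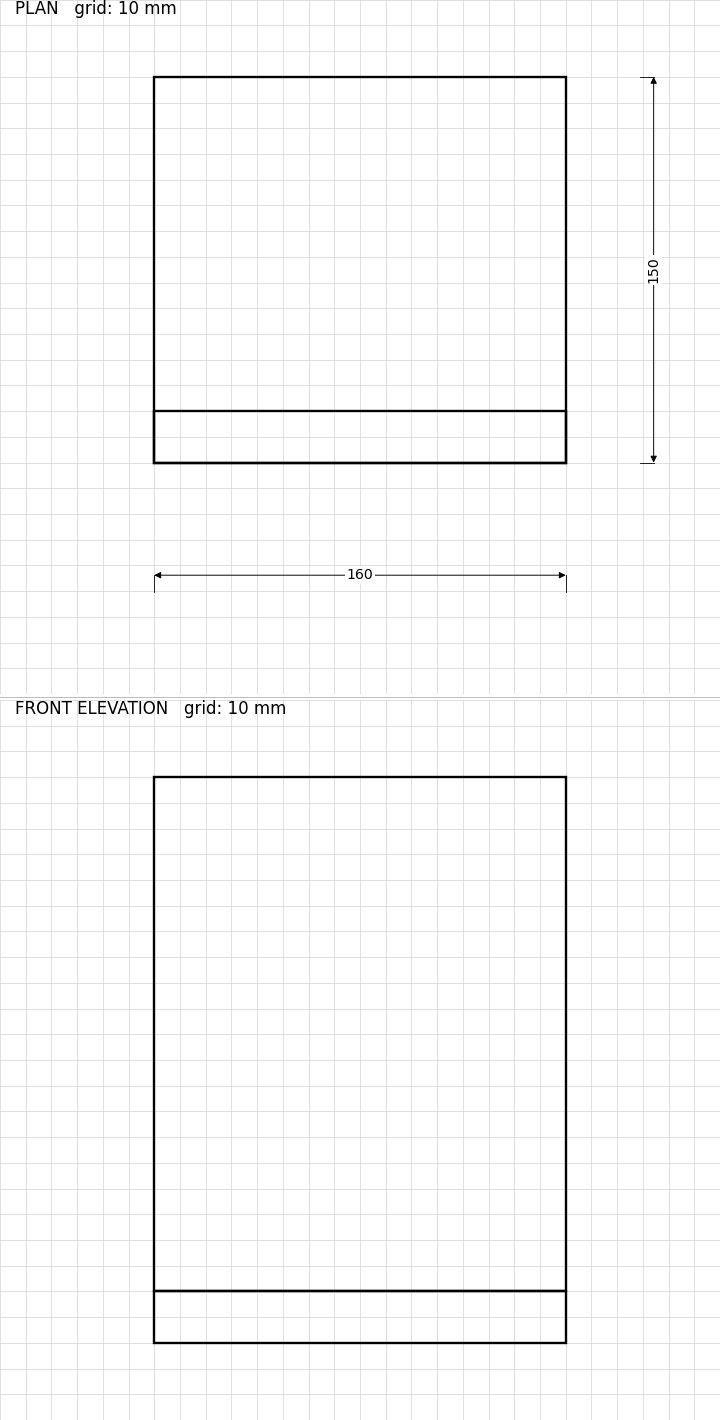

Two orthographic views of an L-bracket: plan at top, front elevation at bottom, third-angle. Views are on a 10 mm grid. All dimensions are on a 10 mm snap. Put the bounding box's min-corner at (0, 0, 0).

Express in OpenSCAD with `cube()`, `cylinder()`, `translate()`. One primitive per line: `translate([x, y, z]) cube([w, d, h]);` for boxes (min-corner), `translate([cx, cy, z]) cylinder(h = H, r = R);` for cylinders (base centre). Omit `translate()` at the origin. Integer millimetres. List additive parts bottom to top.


cube([160, 150, 20]);
translate([0, 0, 20]) cube([160, 20, 200]);


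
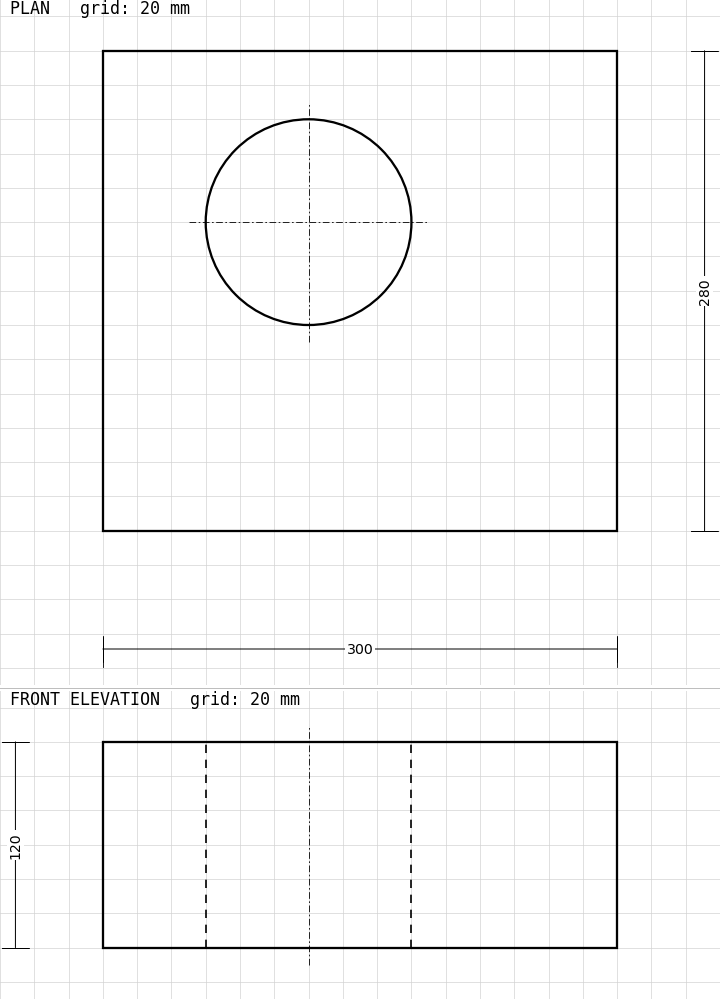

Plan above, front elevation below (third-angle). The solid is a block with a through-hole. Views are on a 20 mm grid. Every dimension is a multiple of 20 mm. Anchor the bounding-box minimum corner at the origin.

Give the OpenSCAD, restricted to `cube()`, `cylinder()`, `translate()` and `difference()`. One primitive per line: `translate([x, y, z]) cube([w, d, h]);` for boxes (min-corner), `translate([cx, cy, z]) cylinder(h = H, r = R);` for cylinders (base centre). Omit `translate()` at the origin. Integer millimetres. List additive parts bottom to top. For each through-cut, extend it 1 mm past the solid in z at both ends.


difference() {
  cube([300, 280, 120]);
  translate([120, 180, -1]) cylinder(h = 122, r = 60);
}
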